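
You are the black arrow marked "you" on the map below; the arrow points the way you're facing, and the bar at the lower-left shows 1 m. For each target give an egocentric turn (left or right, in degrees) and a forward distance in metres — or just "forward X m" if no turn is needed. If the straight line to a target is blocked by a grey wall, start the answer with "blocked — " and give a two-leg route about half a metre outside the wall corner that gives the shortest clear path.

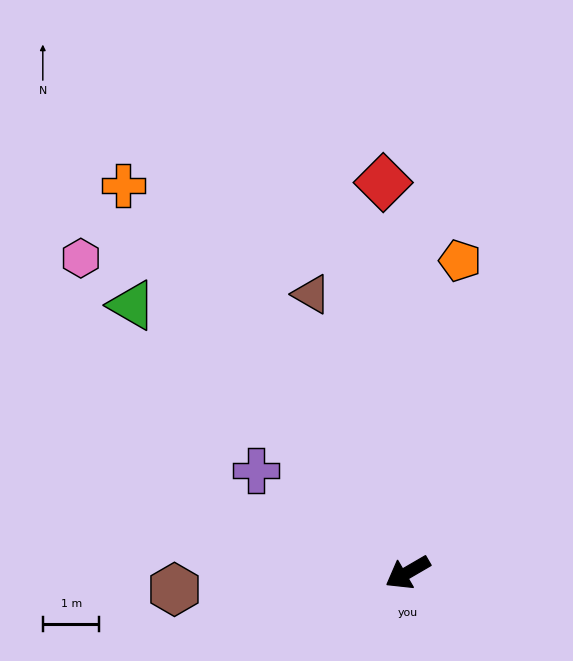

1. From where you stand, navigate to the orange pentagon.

turn right 130°, forward 5.6 m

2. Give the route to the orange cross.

turn right 84°, forward 8.5 m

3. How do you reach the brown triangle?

turn right 101°, forward 5.2 m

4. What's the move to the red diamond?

turn right 117°, forward 6.9 m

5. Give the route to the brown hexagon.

turn right 26°, forward 4.1 m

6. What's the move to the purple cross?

turn right 64°, forward 3.2 m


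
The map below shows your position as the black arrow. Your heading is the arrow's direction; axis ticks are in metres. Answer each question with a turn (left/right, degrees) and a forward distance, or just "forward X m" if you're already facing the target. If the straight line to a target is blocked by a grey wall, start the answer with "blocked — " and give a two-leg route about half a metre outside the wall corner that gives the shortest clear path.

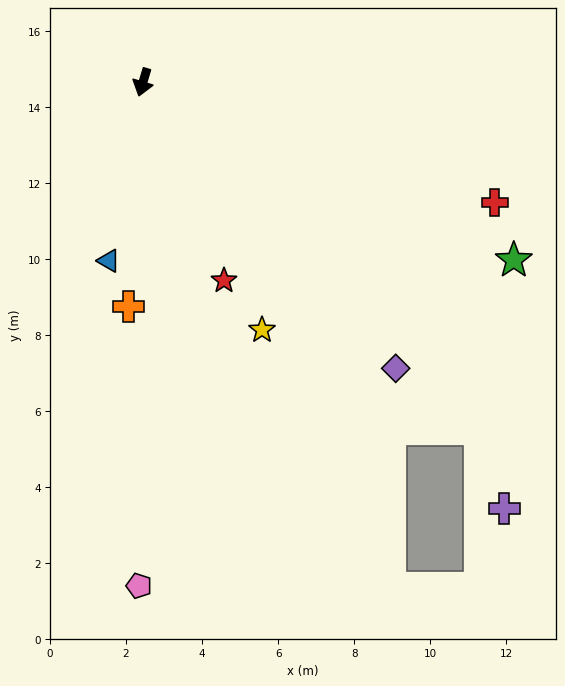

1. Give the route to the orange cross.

turn left 13°, forward 5.9 m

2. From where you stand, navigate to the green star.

turn left 81°, forward 10.8 m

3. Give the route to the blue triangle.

turn left 6°, forward 4.8 m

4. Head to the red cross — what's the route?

turn left 88°, forward 9.8 m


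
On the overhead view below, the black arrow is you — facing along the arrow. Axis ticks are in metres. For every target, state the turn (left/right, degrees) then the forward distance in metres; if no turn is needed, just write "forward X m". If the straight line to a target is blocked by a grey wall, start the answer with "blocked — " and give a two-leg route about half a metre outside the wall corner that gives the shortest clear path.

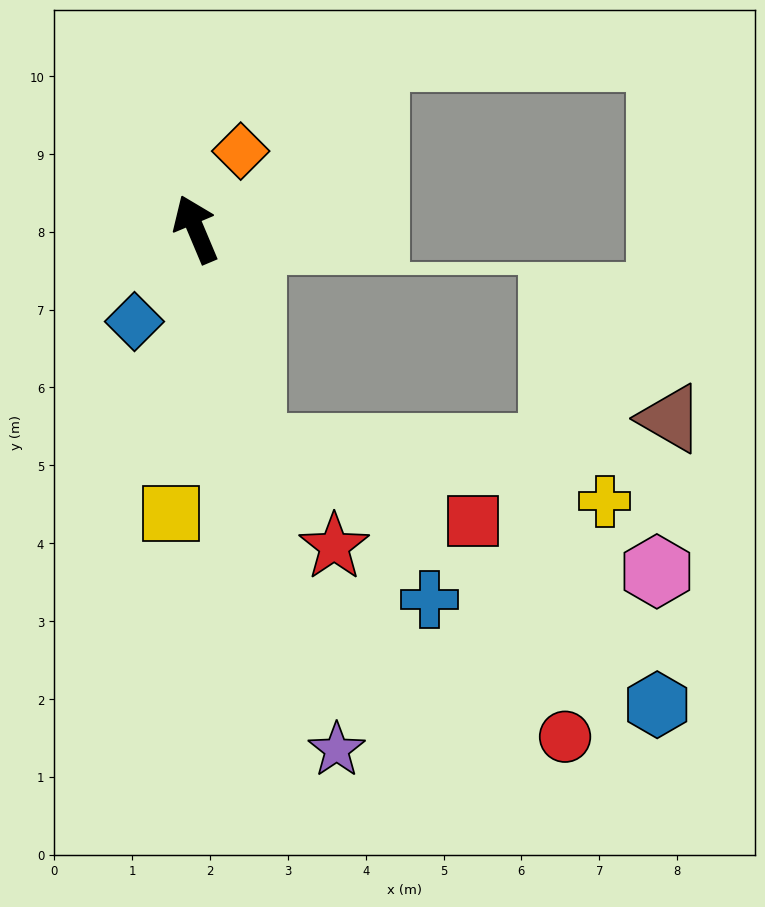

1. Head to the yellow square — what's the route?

turn left 152°, forward 3.7 m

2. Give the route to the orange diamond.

turn right 53°, forward 1.2 m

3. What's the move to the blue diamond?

turn left 124°, forward 1.4 m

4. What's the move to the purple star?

turn left 172°, forward 6.9 m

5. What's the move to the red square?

blocked — turn left 172°, forward 2.9 m, then turn left 57°, forward 3.0 m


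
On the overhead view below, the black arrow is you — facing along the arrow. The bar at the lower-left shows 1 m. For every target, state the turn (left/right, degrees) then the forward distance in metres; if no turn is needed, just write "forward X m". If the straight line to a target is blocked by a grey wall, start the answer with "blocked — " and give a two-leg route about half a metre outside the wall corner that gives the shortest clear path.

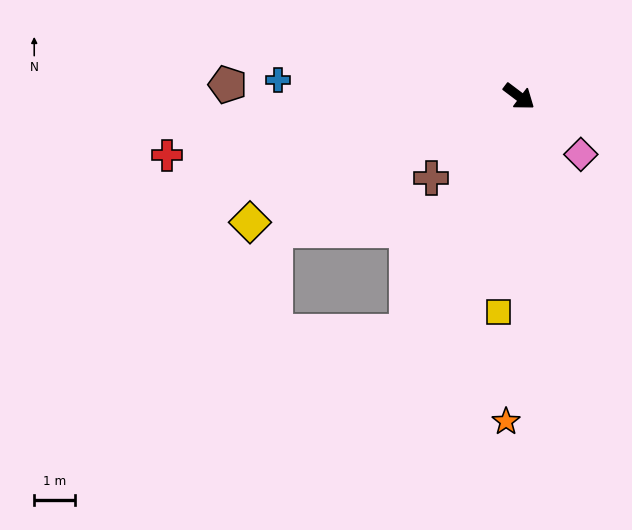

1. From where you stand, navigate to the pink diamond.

turn right 6°, forward 2.1 m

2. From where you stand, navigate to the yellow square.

turn right 58°, forward 5.3 m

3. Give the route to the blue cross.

turn right 147°, forward 5.9 m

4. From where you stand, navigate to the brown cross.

turn right 100°, forward 2.9 m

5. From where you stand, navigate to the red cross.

turn right 133°, forward 8.7 m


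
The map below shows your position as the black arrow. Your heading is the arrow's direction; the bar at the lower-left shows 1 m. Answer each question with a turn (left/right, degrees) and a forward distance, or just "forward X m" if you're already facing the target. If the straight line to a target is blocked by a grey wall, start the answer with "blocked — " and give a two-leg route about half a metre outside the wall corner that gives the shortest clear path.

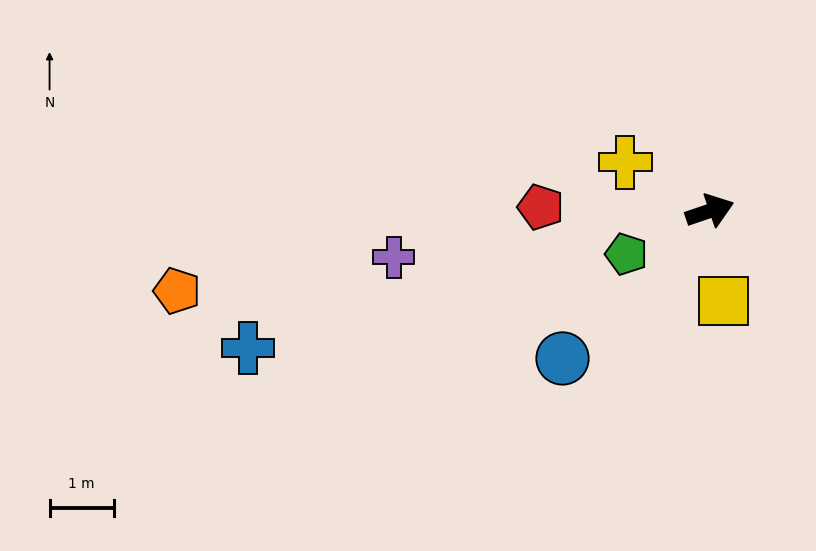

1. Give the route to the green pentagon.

turn right 171°, forward 1.5 m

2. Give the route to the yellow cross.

turn left 131°, forward 1.5 m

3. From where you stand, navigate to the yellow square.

turn right 100°, forward 1.4 m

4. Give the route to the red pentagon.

turn left 160°, forward 2.6 m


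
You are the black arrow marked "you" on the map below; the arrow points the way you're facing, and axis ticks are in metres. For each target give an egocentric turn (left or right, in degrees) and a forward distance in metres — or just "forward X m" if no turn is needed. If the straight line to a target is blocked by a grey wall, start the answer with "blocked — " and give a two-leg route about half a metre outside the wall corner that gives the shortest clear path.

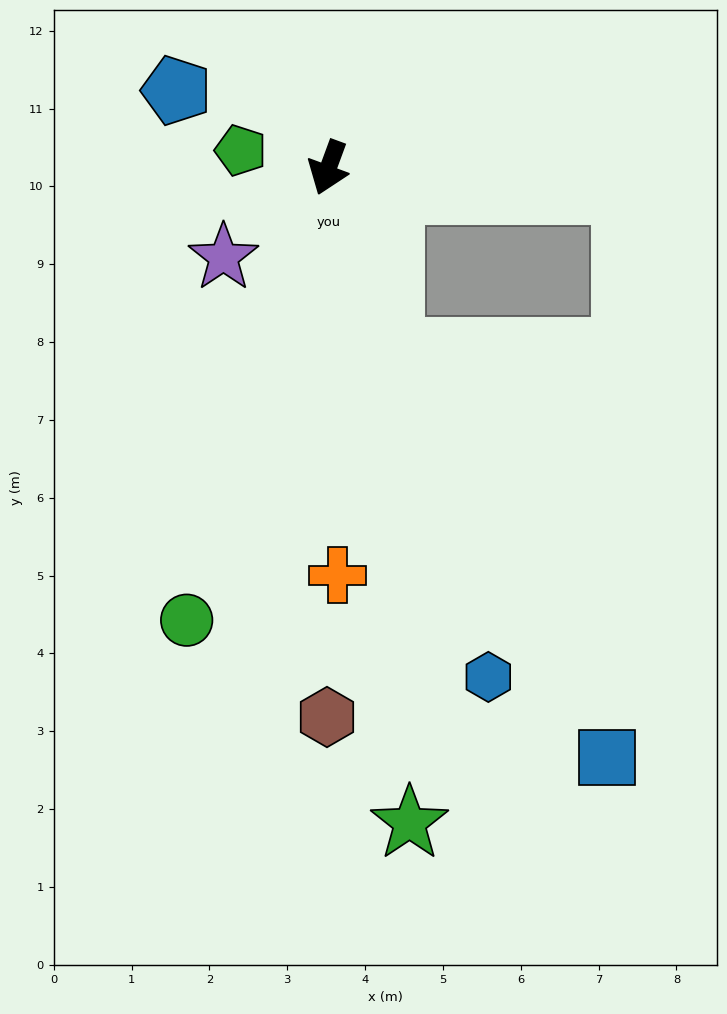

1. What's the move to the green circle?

turn left 3°, forward 6.1 m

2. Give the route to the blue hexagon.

turn left 38°, forward 6.9 m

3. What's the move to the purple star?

turn right 29°, forward 1.8 m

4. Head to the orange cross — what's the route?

turn left 22°, forward 5.2 m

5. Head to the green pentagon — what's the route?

turn right 81°, forward 1.1 m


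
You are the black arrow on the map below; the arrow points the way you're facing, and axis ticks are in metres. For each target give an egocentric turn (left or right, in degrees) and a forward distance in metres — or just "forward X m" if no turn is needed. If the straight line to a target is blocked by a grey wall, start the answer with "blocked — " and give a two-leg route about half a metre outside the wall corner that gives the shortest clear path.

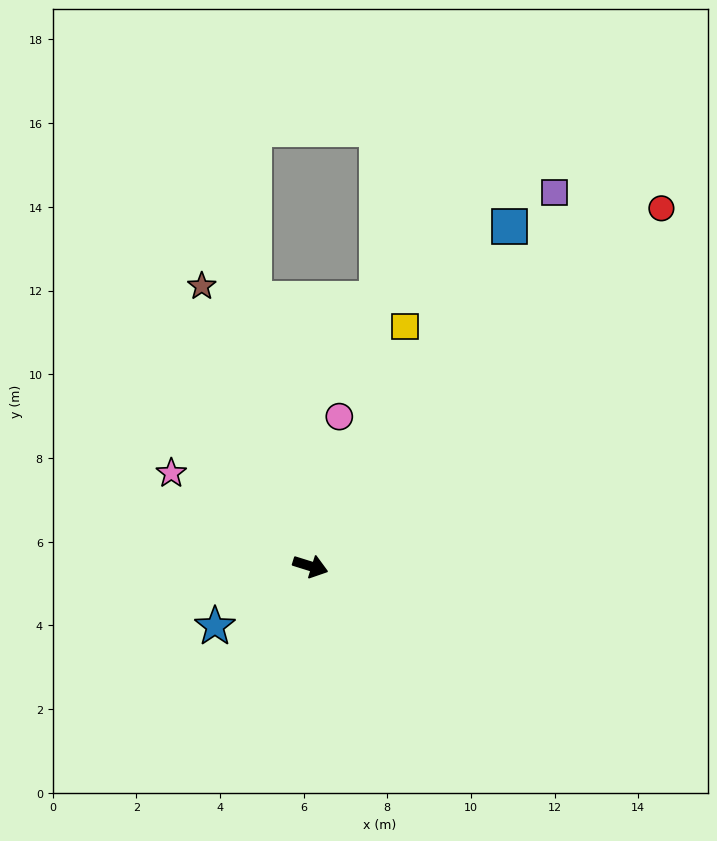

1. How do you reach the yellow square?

turn left 86°, forward 6.2 m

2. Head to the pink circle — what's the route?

turn left 96°, forward 3.6 m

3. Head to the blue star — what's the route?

turn right 130°, forward 2.7 m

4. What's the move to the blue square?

turn left 77°, forward 9.4 m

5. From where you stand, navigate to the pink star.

turn left 164°, forward 4.0 m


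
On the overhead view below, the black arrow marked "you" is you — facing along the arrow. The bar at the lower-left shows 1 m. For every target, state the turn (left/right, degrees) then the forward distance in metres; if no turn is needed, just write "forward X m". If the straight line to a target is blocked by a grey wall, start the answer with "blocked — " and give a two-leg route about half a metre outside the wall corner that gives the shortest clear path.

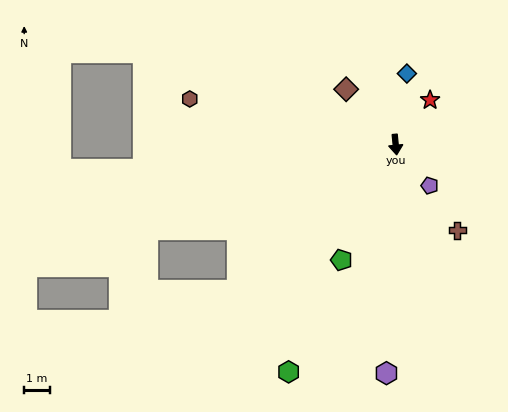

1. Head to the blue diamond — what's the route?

turn left 166°, forward 2.8 m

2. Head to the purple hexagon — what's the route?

turn right 8°, forward 8.9 m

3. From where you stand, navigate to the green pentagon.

turn right 31°, forward 5.0 m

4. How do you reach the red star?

turn left 137°, forward 2.2 m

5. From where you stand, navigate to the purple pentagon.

turn left 34°, forward 2.1 m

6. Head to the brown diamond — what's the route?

turn right 144°, forward 2.9 m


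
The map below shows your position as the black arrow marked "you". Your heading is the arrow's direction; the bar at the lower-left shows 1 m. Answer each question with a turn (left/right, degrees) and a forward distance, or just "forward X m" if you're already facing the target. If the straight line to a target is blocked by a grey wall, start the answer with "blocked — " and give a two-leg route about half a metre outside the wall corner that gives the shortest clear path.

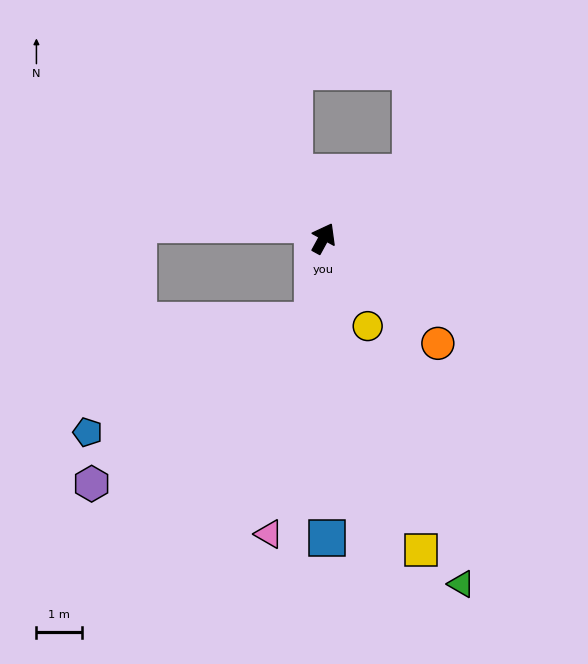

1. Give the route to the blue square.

turn right 151°, forward 6.6 m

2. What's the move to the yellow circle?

turn right 125°, forward 2.2 m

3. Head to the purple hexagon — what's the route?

blocked — turn right 158°, forward 1.8 m, then turn right 47°, forward 6.1 m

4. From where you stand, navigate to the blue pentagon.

blocked — turn right 158°, forward 1.8 m, then turn right 57°, forward 5.5 m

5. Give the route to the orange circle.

turn right 104°, forward 3.4 m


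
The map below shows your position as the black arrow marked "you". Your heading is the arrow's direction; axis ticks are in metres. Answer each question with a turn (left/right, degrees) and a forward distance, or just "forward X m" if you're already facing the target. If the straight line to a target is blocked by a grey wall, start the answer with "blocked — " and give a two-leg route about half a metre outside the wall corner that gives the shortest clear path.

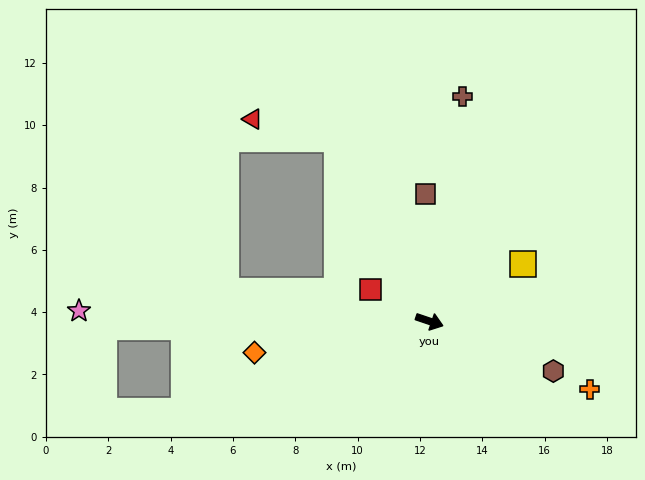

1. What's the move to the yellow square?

turn left 50°, forward 3.5 m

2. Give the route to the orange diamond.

turn right 151°, forward 5.7 m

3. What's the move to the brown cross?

turn left 100°, forward 7.3 m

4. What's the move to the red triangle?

blocked — turn left 136°, forward 6.6 m, then turn left 49°, forward 2.8 m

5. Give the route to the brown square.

turn left 110°, forward 4.1 m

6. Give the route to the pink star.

turn right 163°, forward 11.3 m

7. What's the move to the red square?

turn left 171°, forward 2.2 m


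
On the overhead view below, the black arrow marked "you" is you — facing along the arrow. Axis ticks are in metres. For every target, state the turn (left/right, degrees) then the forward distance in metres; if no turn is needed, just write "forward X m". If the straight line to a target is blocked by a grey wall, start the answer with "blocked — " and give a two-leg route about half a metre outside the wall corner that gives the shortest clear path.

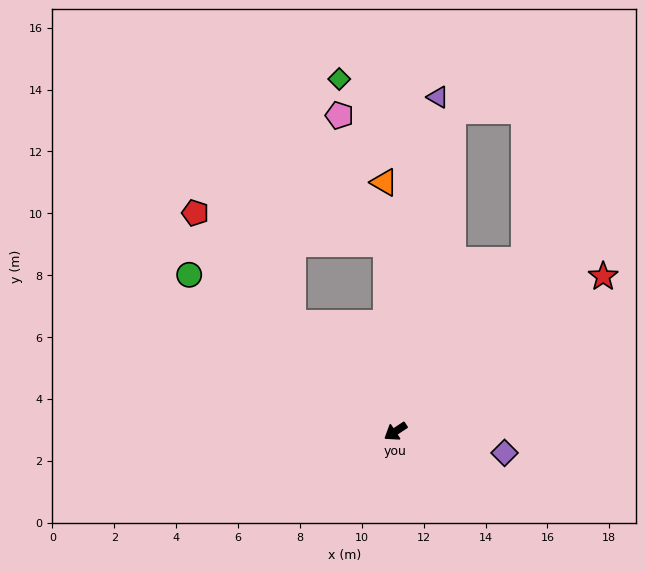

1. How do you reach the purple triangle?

turn right 131°, forward 10.9 m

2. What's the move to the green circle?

turn right 71°, forward 8.4 m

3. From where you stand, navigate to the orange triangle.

turn right 121°, forward 8.1 m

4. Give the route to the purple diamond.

turn left 135°, forward 3.6 m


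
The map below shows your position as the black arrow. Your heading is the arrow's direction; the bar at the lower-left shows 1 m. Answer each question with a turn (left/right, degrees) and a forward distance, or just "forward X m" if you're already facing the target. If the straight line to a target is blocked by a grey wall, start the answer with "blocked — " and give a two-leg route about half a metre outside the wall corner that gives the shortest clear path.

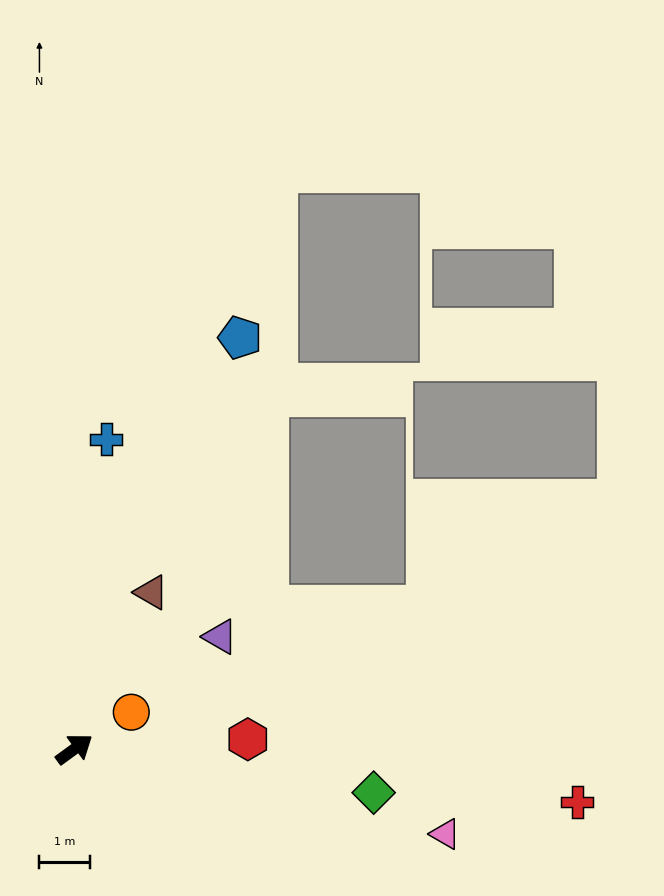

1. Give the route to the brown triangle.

turn left 28°, forward 3.4 m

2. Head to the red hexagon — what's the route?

turn right 33°, forward 3.4 m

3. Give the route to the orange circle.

turn right 3°, forward 1.3 m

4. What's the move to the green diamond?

turn right 44°, forward 6.0 m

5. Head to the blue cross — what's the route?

turn left 48°, forward 6.1 m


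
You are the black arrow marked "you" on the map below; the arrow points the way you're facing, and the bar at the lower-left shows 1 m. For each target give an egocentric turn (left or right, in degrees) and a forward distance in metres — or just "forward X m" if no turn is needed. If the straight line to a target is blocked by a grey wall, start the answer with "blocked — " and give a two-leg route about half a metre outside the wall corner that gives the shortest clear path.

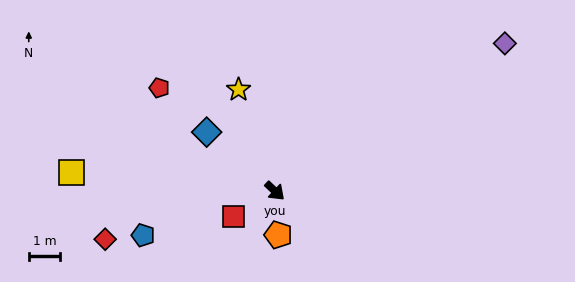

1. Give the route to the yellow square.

turn right 142°, forward 6.5 m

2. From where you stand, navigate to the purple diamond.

turn left 76°, forward 8.7 m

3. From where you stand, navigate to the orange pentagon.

turn right 42°, forward 1.4 m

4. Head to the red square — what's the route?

turn right 105°, forward 1.5 m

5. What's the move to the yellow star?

turn left 153°, forward 3.4 m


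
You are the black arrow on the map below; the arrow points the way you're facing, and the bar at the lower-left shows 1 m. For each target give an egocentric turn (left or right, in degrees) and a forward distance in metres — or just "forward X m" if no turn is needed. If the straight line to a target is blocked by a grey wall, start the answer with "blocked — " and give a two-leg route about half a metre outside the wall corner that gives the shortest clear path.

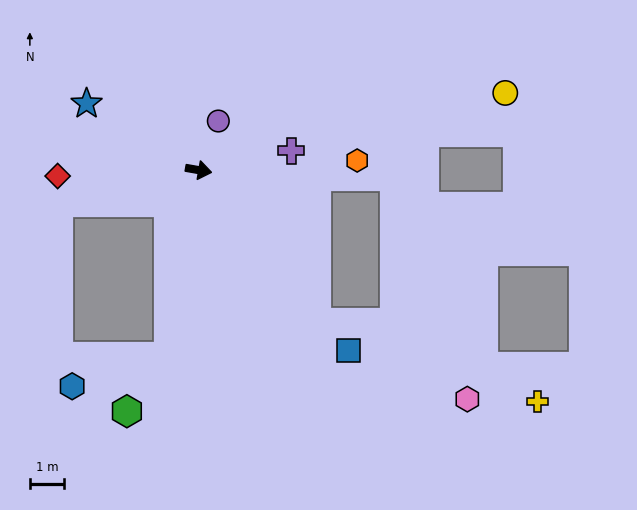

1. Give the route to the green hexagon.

blocked — turn right 89°, forward 5.5 m, then turn right 28°, forward 2.0 m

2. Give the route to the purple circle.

turn left 78°, forward 1.5 m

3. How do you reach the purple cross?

turn left 22°, forward 2.8 m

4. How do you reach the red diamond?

turn right 168°, forward 4.1 m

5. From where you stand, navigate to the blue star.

turn left 159°, forward 3.8 m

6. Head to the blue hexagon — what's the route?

blocked — turn right 89°, forward 5.5 m, then turn right 64°, forward 2.9 m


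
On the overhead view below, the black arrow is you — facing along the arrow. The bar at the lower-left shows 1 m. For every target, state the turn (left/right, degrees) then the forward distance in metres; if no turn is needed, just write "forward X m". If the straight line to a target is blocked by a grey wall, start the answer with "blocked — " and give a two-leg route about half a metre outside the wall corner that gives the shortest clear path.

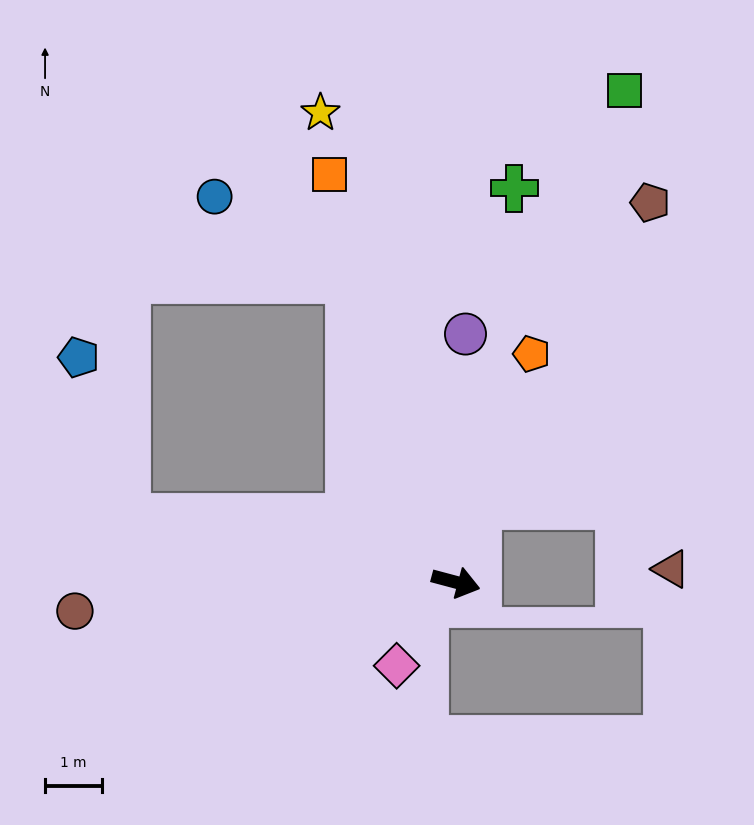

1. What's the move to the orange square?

turn left 122°, forward 7.5 m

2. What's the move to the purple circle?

turn left 103°, forward 4.4 m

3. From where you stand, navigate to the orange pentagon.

turn left 87°, forward 4.2 m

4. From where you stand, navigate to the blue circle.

blocked — turn left 124°, forward 5.7 m, then turn left 39°, forward 2.8 m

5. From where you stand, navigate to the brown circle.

turn right 161°, forward 6.7 m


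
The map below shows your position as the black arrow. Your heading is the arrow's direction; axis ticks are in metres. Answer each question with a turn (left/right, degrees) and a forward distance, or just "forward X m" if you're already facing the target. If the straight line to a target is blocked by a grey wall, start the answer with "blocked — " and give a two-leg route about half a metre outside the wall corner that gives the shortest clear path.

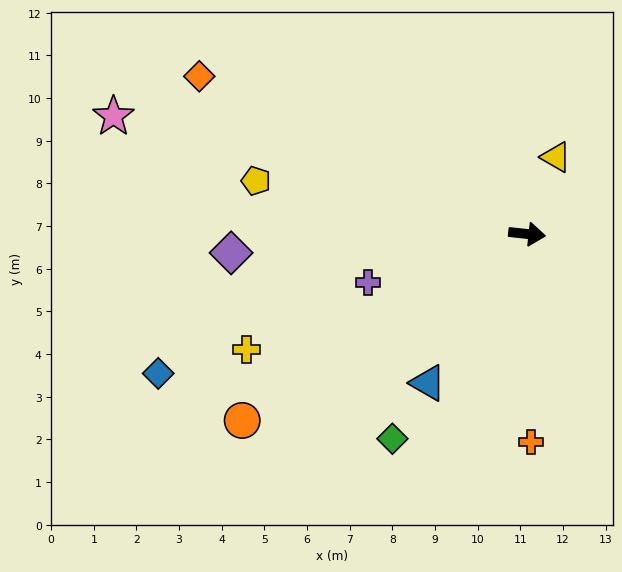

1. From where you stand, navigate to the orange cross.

turn right 83°, forward 4.9 m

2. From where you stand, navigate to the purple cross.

turn right 157°, forward 3.9 m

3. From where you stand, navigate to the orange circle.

turn right 141°, forward 8.0 m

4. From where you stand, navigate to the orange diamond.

turn left 160°, forward 8.5 m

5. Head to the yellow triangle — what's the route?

turn left 76°, forward 1.9 m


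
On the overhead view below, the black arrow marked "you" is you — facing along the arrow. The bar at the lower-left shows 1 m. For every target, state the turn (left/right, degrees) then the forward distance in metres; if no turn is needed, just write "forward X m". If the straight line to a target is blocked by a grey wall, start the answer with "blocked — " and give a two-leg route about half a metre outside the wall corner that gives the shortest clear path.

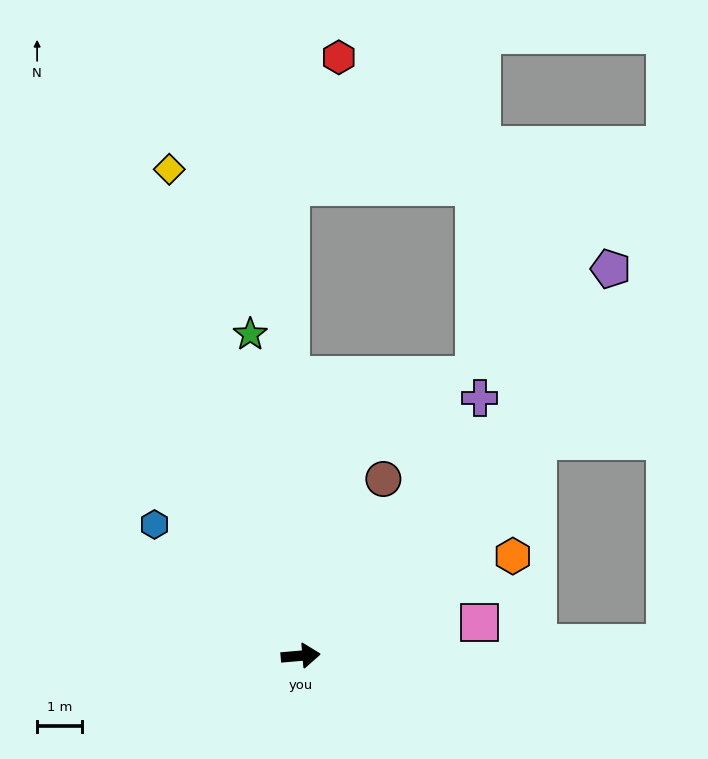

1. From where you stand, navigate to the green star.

turn left 94°, forward 7.3 m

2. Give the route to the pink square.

turn left 6°, forward 4.1 m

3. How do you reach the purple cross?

turn left 50°, forward 7.1 m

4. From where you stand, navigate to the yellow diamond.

turn left 100°, forward 11.3 m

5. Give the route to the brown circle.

turn left 60°, forward 4.4 m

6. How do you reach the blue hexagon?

turn left 133°, forward 4.4 m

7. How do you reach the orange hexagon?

turn left 20°, forward 5.3 m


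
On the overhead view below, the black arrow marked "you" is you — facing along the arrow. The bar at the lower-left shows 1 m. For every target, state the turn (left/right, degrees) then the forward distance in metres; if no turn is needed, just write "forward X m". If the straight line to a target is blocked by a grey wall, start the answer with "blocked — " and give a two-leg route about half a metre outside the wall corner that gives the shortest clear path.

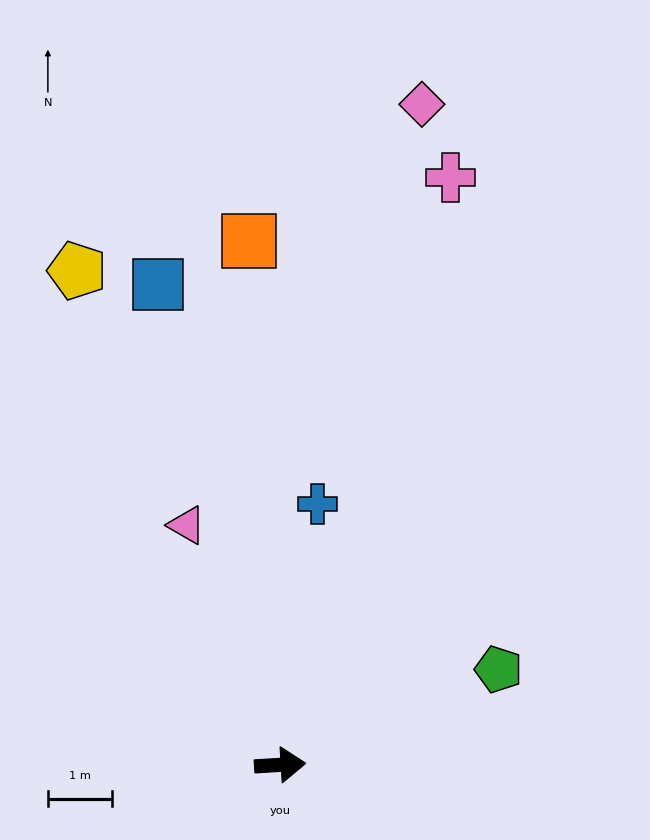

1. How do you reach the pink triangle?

turn left 108°, forward 4.0 m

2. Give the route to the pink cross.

turn left 70°, forward 9.5 m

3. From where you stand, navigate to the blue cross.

turn left 78°, forward 4.1 m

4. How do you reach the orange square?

turn left 90°, forward 8.1 m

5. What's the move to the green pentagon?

turn left 20°, forward 3.7 m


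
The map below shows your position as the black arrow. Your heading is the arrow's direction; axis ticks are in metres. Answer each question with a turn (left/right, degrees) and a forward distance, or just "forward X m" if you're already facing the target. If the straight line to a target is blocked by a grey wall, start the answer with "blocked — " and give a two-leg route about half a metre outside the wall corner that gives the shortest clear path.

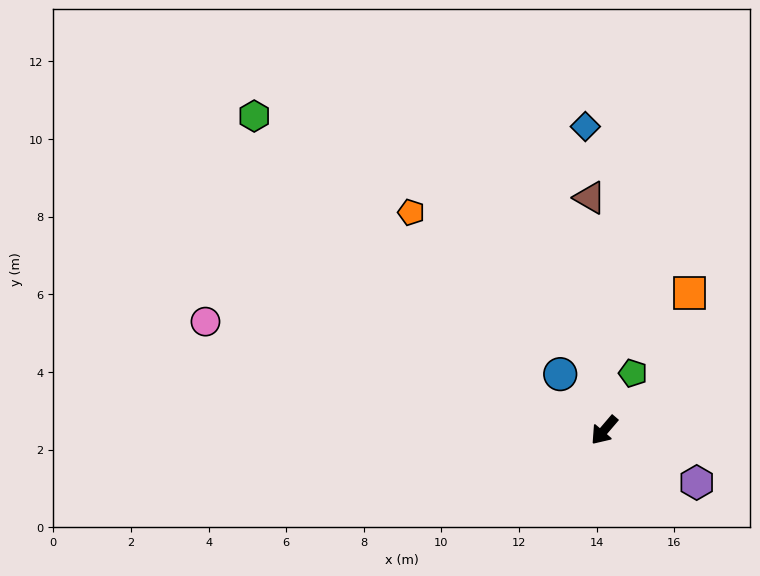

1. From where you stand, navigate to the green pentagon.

turn right 166°, forward 1.6 m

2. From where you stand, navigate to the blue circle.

turn right 101°, forward 1.8 m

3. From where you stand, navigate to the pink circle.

turn right 65°, forward 10.6 m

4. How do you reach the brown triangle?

turn right 136°, forward 6.0 m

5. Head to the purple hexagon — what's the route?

turn left 101°, forward 2.7 m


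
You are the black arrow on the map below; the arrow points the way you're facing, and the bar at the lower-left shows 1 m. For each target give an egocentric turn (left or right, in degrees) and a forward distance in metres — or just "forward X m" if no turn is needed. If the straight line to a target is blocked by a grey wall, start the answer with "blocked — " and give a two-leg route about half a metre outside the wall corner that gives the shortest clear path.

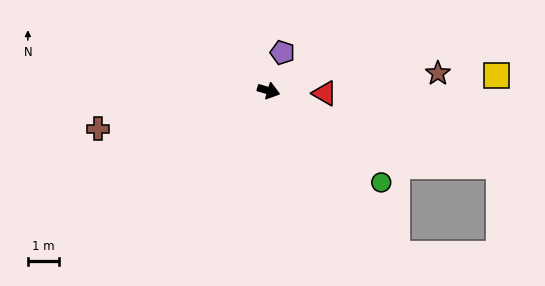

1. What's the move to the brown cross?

turn right 151°, forward 5.7 m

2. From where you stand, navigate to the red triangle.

turn left 14°, forward 1.8 m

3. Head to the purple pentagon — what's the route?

turn left 87°, forward 1.3 m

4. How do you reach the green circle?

turn right 23°, forward 4.7 m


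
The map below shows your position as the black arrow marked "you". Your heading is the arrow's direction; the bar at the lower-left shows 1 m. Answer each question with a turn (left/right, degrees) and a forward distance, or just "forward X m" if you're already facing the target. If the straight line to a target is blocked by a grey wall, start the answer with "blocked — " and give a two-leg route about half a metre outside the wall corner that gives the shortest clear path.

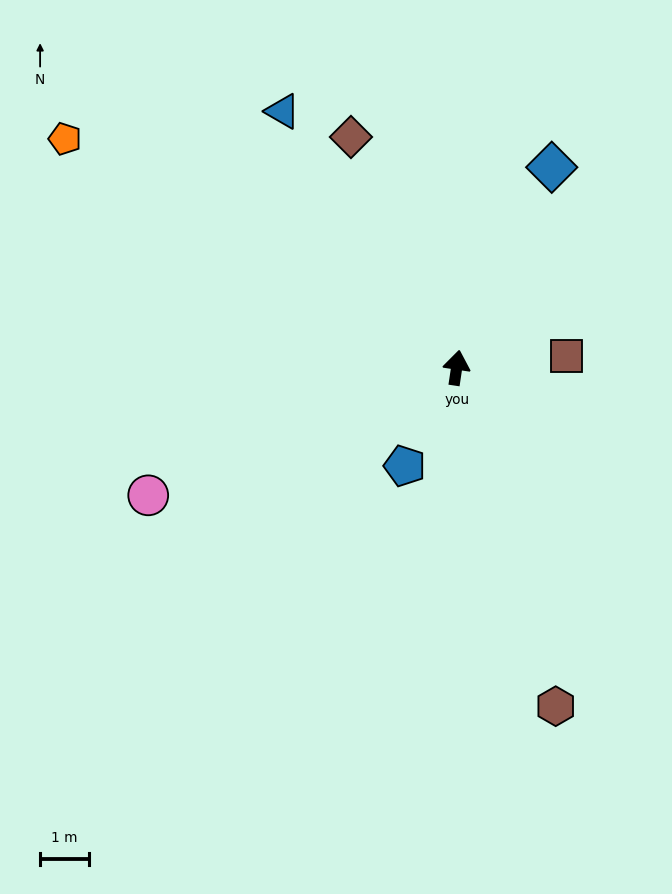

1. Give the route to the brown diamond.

turn left 33°, forward 5.2 m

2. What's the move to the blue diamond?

turn right 17°, forward 4.6 m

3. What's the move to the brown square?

turn right 75°, forward 2.3 m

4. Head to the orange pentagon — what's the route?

turn left 68°, forward 9.4 m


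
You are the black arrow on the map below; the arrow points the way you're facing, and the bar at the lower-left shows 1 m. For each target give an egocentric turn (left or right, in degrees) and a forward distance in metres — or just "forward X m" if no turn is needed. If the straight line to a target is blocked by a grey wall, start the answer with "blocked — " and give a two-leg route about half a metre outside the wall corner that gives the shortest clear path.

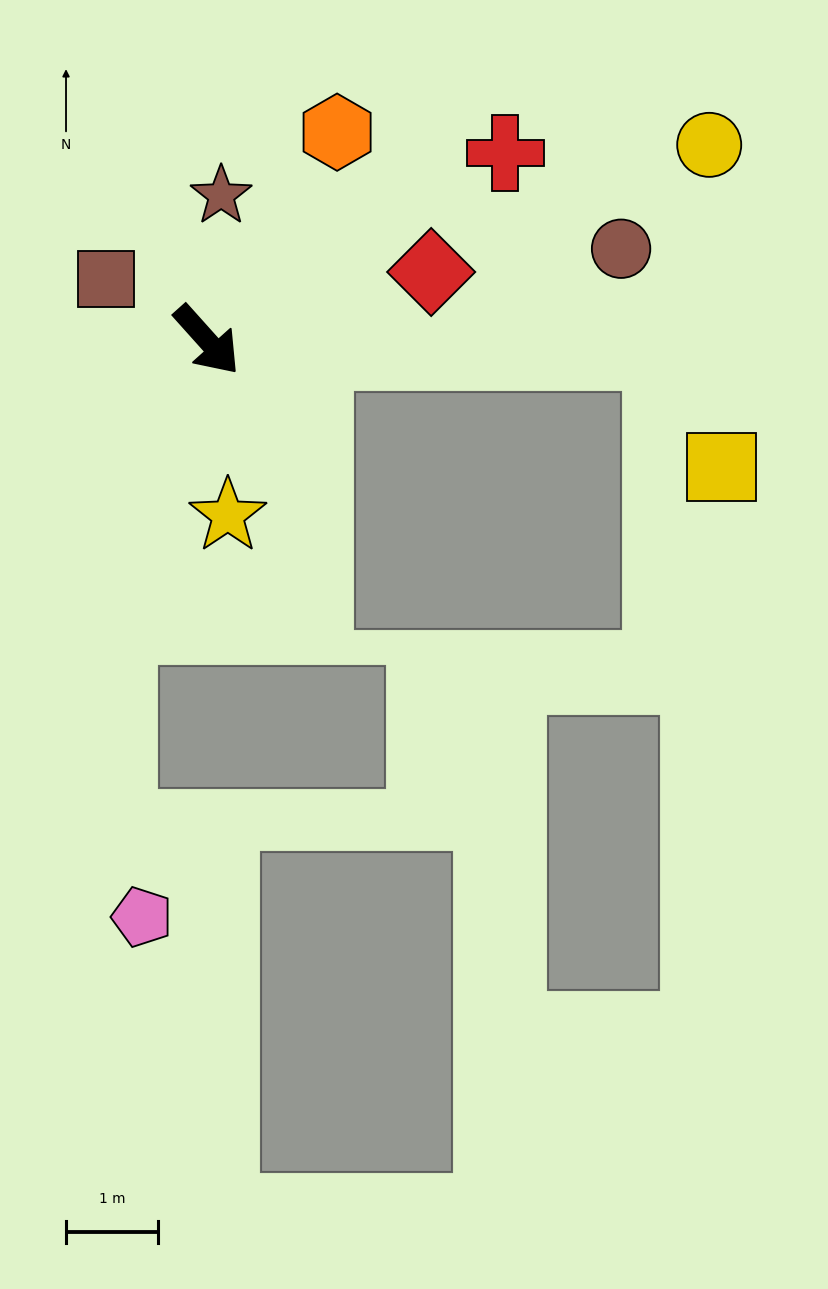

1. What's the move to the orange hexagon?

turn left 106°, forward 2.7 m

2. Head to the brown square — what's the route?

turn right 163°, forward 1.3 m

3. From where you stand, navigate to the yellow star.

turn right 35°, forward 1.9 m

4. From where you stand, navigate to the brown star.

turn left 133°, forward 1.6 m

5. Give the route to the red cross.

turn left 80°, forward 3.8 m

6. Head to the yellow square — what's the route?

blocked — turn left 47°, forward 5.0 m, then turn right 62°, forward 1.4 m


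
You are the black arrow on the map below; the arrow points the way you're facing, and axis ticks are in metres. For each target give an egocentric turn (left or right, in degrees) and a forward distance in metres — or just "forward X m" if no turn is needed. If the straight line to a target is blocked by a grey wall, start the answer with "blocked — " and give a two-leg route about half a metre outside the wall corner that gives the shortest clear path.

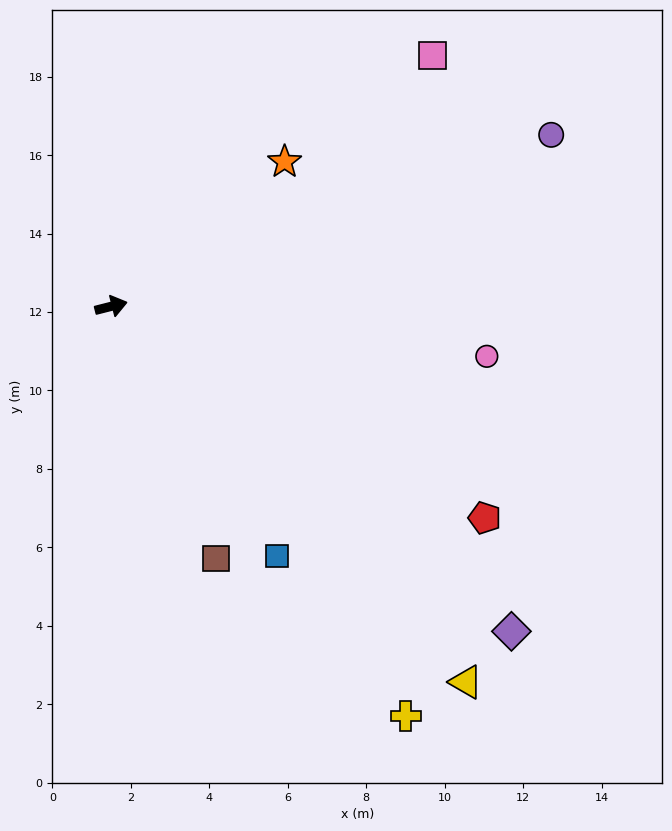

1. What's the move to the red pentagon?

turn right 44°, forward 10.9 m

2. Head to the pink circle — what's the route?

turn right 22°, forward 9.7 m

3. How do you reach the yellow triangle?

turn right 61°, forward 13.2 m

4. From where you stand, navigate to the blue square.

turn right 71°, forward 7.6 m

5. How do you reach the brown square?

turn right 82°, forward 7.0 m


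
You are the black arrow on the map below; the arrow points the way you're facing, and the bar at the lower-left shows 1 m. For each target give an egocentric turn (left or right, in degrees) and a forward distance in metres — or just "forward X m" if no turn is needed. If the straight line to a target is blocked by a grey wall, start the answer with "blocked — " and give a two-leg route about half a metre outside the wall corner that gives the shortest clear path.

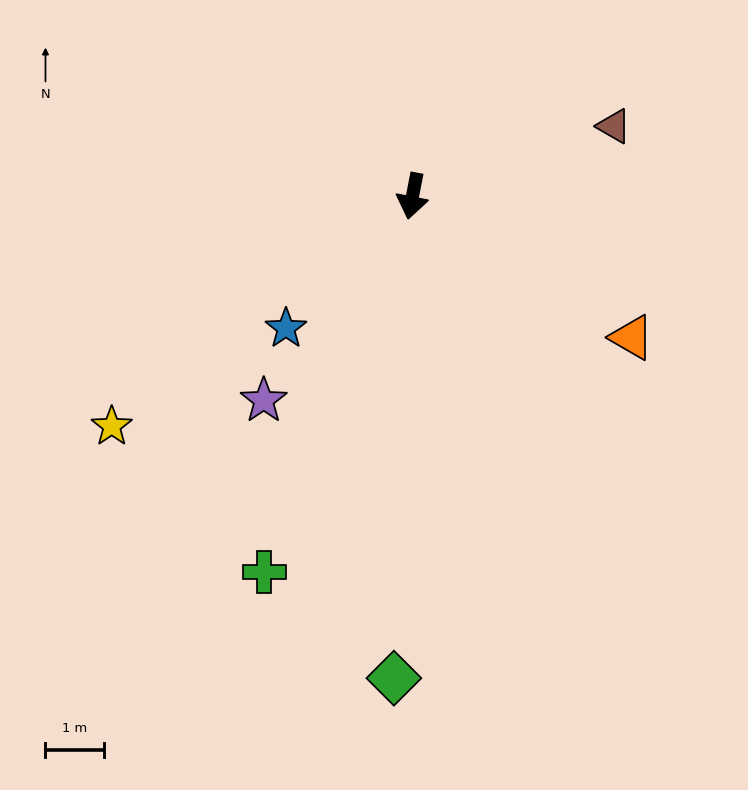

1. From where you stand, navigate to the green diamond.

turn left 9°, forward 8.2 m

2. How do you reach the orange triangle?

turn left 68°, forward 4.5 m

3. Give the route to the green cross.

turn right 11°, forward 6.9 m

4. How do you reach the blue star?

turn right 33°, forward 3.1 m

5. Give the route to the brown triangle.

turn left 120°, forward 3.6 m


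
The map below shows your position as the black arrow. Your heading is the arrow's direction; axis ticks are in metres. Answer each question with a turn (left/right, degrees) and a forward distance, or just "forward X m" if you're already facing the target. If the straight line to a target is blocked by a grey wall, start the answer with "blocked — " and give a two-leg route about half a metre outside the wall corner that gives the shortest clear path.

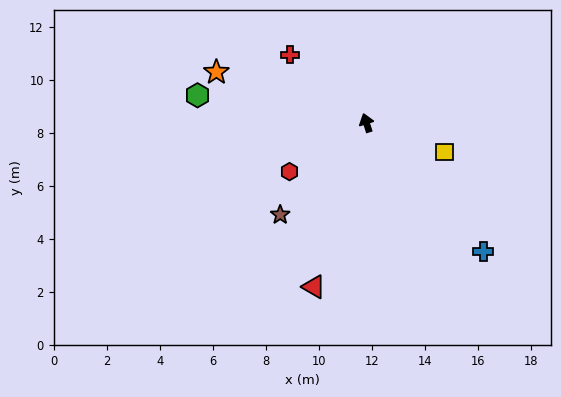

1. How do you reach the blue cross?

turn right 155°, forward 6.6 m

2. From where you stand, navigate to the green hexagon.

turn left 63°, forward 6.5 m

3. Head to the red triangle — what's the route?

turn left 145°, forward 6.5 m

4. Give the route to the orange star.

turn left 54°, forward 6.0 m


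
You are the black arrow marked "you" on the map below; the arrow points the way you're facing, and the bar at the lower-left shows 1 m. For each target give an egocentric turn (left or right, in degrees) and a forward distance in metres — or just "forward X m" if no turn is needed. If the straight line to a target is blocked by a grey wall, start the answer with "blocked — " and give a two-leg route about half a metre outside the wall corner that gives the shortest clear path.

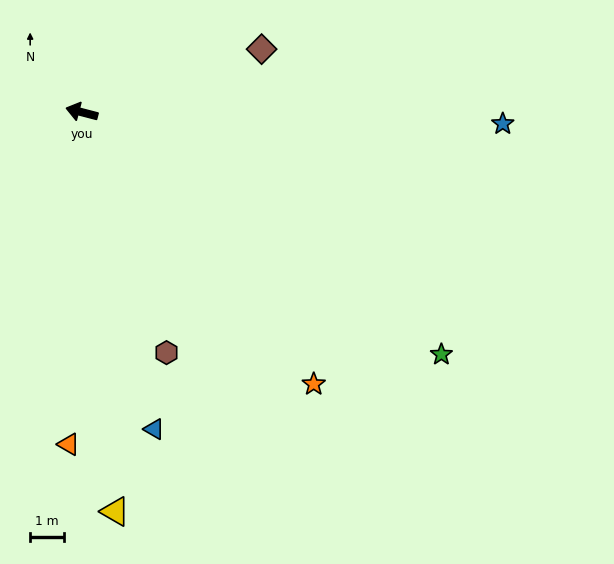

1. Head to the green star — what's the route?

turn left 161°, forward 12.7 m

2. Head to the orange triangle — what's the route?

turn left 102°, forward 9.8 m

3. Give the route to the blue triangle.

turn left 117°, forward 9.6 m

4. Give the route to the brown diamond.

turn right 146°, forward 5.6 m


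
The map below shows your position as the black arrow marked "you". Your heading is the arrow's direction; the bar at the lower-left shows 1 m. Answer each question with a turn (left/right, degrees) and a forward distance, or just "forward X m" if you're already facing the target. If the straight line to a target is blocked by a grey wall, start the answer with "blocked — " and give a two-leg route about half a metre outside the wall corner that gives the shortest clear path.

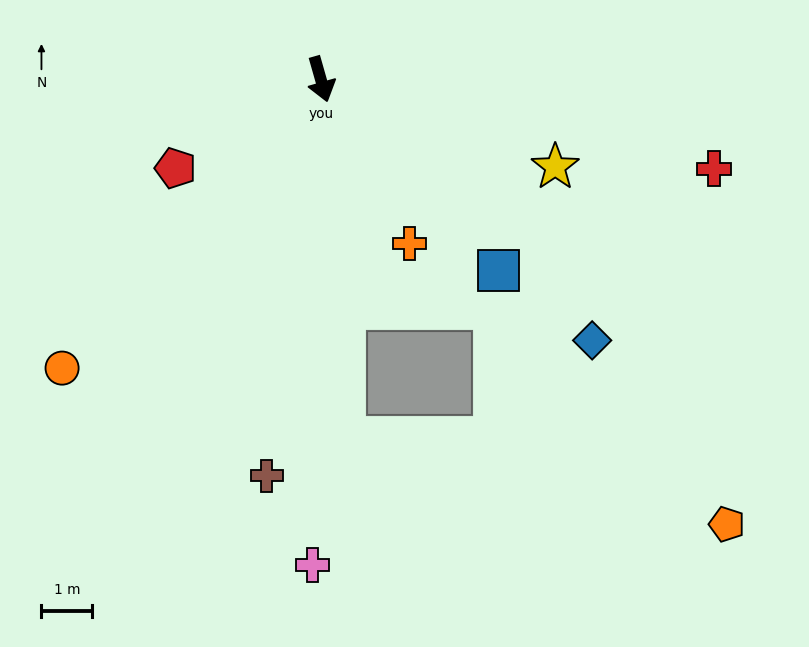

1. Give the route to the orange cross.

turn left 12°, forward 3.7 m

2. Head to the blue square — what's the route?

turn left 27°, forward 5.1 m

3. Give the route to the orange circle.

turn right 58°, forward 7.6 m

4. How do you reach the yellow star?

turn left 54°, forward 4.9 m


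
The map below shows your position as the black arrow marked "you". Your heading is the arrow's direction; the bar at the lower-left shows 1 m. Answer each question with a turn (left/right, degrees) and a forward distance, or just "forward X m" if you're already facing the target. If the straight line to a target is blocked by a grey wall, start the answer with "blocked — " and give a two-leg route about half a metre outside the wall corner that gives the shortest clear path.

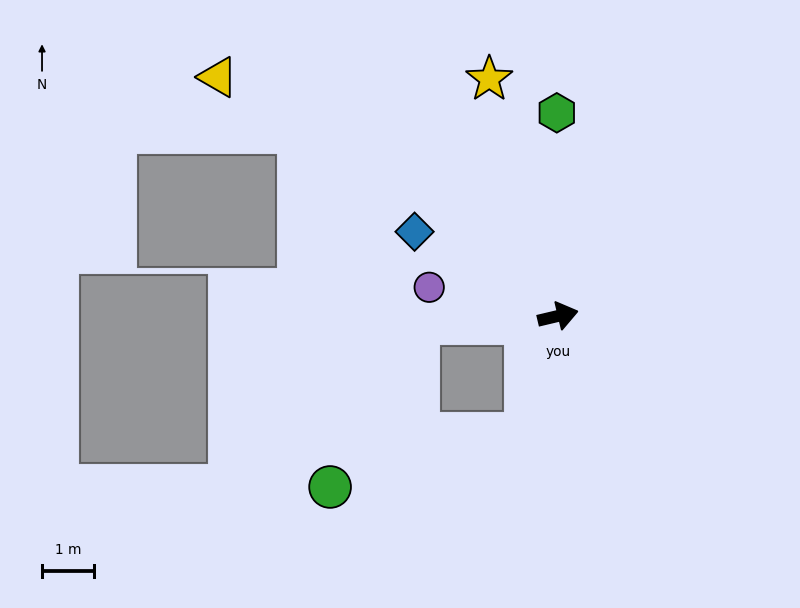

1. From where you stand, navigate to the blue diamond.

turn left 136°, forward 3.2 m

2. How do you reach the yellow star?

turn left 93°, forward 4.8 m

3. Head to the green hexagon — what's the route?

turn left 77°, forward 3.9 m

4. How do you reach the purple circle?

turn left 154°, forward 2.5 m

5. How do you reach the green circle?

blocked — turn right 118°, forward 2.4 m, then turn right 60°, forward 3.9 m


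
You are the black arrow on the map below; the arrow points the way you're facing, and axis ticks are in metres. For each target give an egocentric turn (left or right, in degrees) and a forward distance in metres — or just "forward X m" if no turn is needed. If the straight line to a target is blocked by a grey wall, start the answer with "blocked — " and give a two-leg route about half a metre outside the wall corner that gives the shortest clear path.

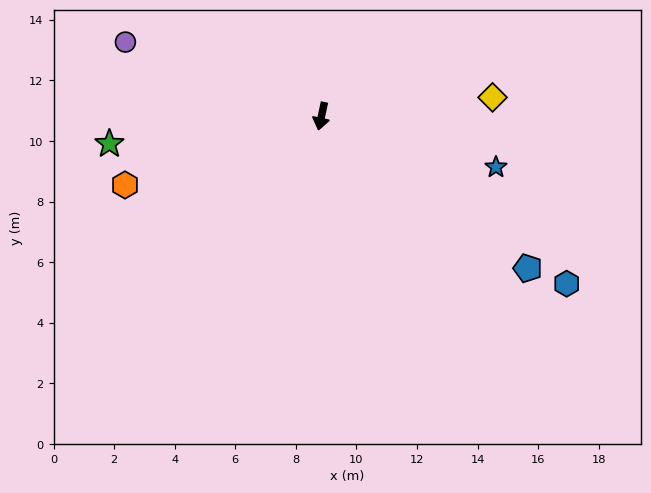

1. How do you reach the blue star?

turn left 86°, forward 6.0 m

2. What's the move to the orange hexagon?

turn right 59°, forward 6.9 m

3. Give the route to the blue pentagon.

turn left 66°, forward 8.5 m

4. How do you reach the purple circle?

turn right 99°, forward 6.9 m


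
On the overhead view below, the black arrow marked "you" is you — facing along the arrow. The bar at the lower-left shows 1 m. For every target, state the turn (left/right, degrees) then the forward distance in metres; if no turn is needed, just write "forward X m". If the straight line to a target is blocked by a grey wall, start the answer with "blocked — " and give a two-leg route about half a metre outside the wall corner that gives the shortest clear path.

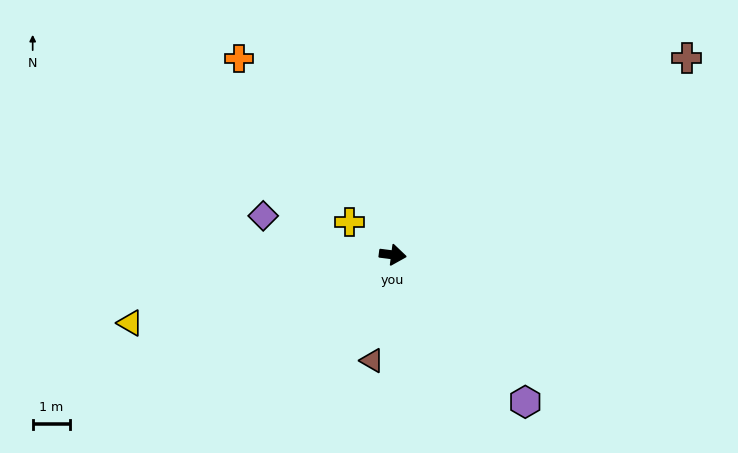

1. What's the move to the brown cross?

turn left 41°, forward 9.4 m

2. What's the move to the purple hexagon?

turn right 41°, forward 5.3 m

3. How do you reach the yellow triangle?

turn right 158°, forward 7.2 m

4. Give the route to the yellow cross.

turn left 150°, forward 1.4 m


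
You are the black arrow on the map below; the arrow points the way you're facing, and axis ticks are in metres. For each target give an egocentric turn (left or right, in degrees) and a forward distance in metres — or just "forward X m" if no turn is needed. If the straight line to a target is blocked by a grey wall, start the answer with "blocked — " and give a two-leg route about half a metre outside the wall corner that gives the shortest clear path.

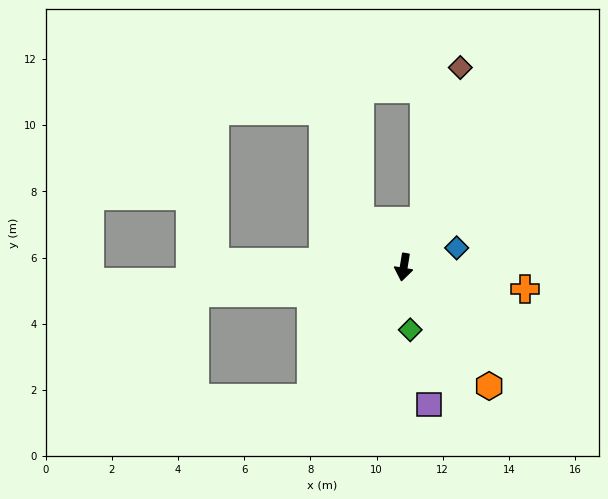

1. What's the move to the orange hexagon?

turn left 45°, forward 4.4 m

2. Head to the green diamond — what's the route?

turn left 15°, forward 1.9 m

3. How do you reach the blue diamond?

turn left 119°, forward 1.7 m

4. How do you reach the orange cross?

turn left 89°, forward 3.7 m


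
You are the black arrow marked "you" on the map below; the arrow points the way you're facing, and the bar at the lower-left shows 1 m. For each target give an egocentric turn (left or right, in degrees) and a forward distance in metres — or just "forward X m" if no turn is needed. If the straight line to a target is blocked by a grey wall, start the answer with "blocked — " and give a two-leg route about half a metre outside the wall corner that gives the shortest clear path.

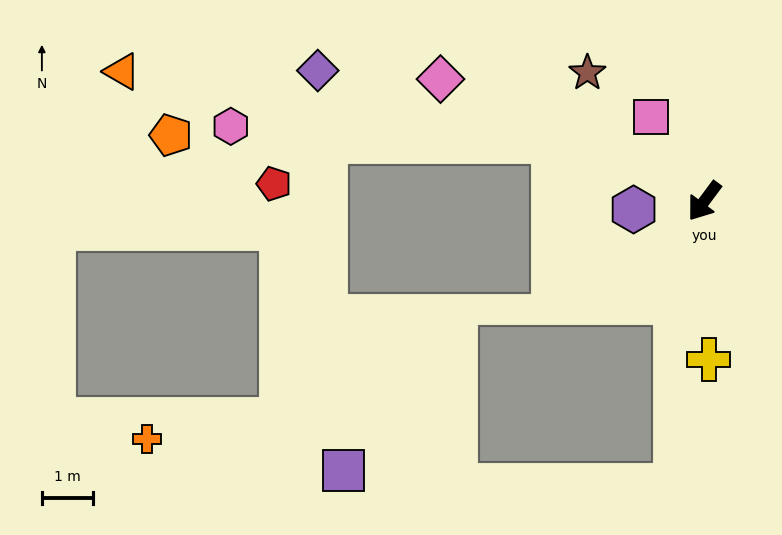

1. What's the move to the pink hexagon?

blocked — turn right 75°, forward 3.2 m, then turn left 19°, forward 6.3 m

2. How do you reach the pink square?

turn right 111°, forward 1.9 m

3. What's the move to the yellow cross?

turn left 38°, forward 3.1 m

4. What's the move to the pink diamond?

turn right 78°, forward 5.7 m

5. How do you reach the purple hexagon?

turn right 47°, forward 1.4 m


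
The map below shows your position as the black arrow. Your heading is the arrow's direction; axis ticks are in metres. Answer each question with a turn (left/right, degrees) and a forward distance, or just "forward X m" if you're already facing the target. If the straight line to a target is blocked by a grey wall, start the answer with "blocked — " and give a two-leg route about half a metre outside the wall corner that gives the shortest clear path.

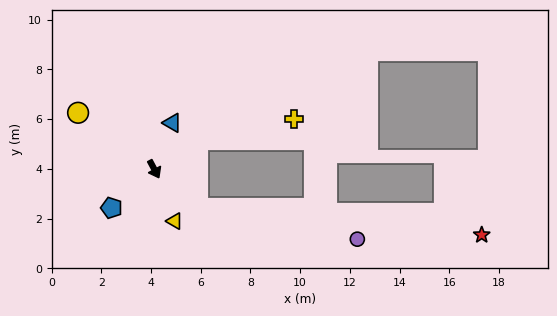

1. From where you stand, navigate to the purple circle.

blocked — turn left 20°, forward 2.4 m, then turn left 31°, forward 6.5 m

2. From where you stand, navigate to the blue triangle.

turn left 131°, forward 2.0 m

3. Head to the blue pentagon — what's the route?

turn right 76°, forward 2.3 m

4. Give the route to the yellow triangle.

turn right 7°, forward 2.2 m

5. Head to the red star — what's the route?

blocked — turn left 20°, forward 2.4 m, then turn left 37°, forward 11.5 m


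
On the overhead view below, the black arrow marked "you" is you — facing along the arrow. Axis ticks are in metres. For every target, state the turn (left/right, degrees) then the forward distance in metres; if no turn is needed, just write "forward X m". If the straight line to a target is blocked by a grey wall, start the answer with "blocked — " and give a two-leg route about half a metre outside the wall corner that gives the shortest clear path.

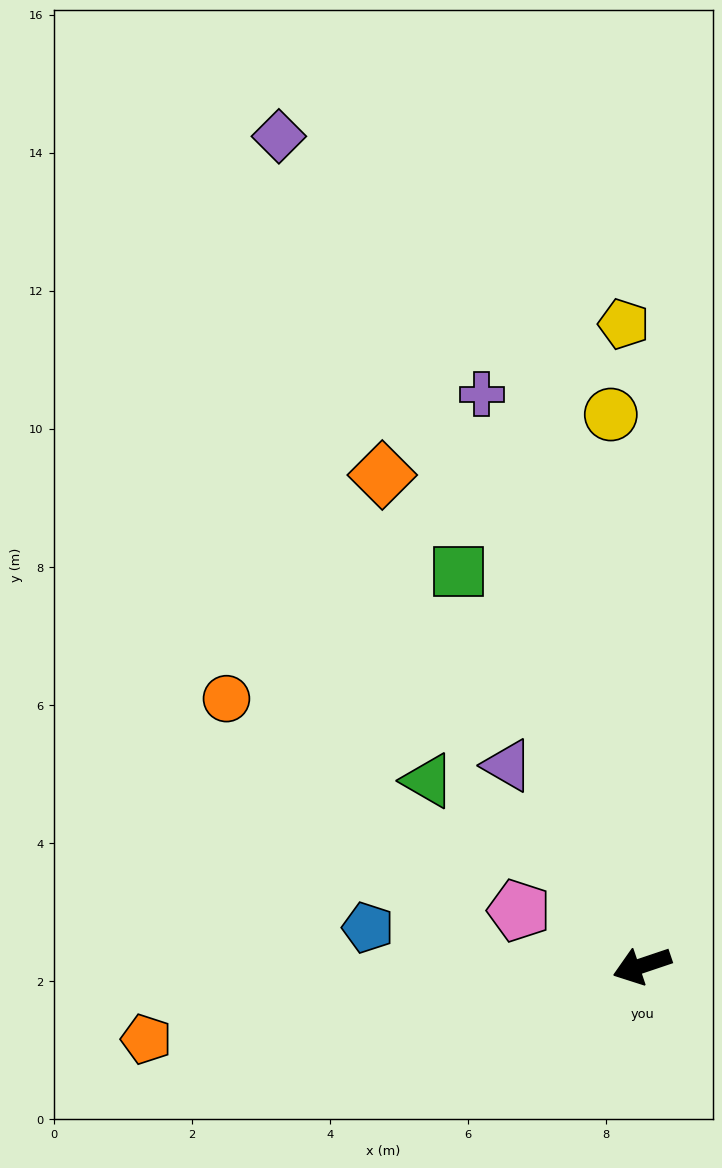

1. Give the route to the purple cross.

turn right 93°, forward 8.6 m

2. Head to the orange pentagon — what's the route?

turn right 10°, forward 7.3 m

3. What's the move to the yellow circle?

turn right 105°, forward 8.0 m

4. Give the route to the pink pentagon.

turn right 43°, forward 2.0 m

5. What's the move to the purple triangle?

turn right 75°, forward 3.5 m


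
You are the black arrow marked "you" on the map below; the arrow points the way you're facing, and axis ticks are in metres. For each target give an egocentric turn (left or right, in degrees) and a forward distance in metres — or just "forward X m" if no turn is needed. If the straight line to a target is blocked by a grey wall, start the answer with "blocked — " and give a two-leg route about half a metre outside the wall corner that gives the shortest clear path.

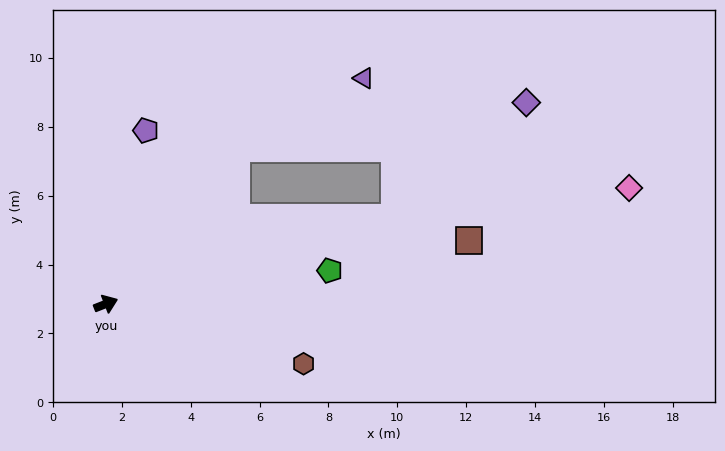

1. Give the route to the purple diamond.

blocked — turn right 5°, forward 8.8 m, then turn left 25°, forward 5.1 m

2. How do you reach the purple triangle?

blocked — turn left 29°, forward 5.9 m, then turn right 22°, forward 4.2 m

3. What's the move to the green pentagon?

turn right 13°, forward 6.6 m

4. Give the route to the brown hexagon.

turn right 38°, forward 6.0 m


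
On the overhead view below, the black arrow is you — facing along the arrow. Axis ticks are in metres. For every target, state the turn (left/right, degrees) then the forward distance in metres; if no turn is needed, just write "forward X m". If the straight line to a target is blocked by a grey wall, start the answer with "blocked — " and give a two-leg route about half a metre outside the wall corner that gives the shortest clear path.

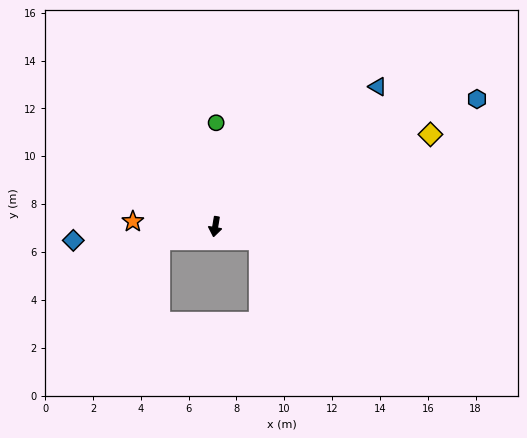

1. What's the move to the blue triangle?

turn left 140°, forward 9.0 m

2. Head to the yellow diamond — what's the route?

turn left 123°, forward 9.8 m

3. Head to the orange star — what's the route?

turn right 84°, forward 3.5 m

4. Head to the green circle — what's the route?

turn right 171°, forward 4.3 m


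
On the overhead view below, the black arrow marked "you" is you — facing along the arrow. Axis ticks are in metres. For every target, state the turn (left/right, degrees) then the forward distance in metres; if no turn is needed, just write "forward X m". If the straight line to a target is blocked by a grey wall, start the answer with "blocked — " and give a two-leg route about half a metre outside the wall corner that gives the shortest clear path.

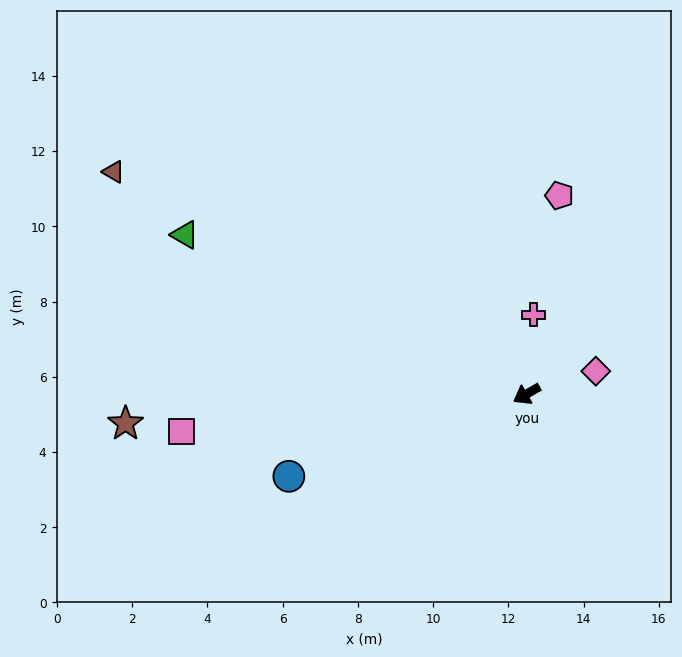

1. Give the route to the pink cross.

turn right 125°, forward 2.1 m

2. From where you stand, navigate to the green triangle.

turn right 55°, forward 10.0 m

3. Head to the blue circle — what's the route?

turn right 11°, forward 6.7 m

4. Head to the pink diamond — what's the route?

turn left 168°, forward 1.9 m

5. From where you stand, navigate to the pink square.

turn right 24°, forward 9.2 m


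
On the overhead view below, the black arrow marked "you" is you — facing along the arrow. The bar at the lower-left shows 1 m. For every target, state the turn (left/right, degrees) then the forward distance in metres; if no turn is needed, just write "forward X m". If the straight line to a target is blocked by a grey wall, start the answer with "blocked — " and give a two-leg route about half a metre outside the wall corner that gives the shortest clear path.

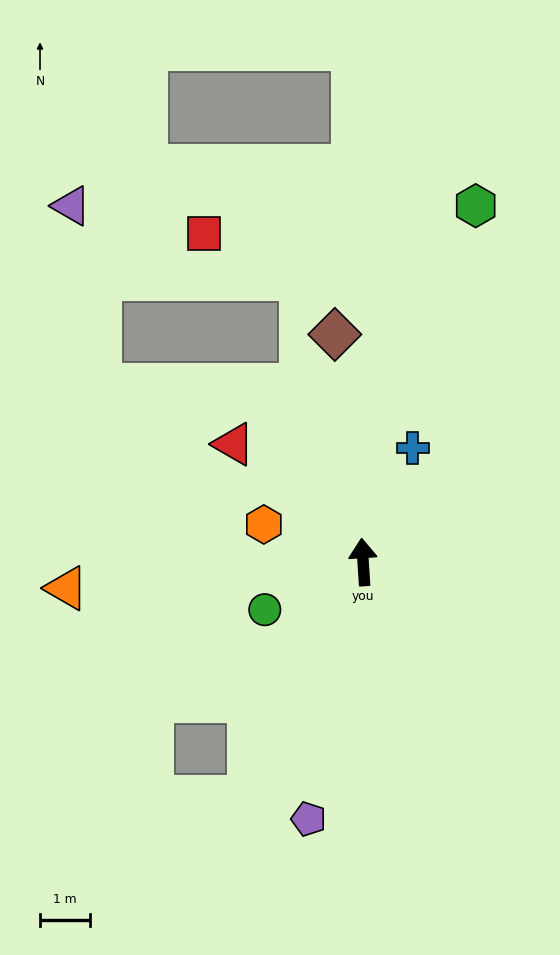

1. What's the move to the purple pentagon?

turn left 164°, forward 5.2 m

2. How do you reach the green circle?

turn left 112°, forward 2.2 m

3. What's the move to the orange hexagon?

turn left 66°, forward 2.1 m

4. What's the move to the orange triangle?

turn left 91°, forward 5.9 m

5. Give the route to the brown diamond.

turn left 3°, forward 4.5 m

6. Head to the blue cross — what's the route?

turn right 27°, forward 2.5 m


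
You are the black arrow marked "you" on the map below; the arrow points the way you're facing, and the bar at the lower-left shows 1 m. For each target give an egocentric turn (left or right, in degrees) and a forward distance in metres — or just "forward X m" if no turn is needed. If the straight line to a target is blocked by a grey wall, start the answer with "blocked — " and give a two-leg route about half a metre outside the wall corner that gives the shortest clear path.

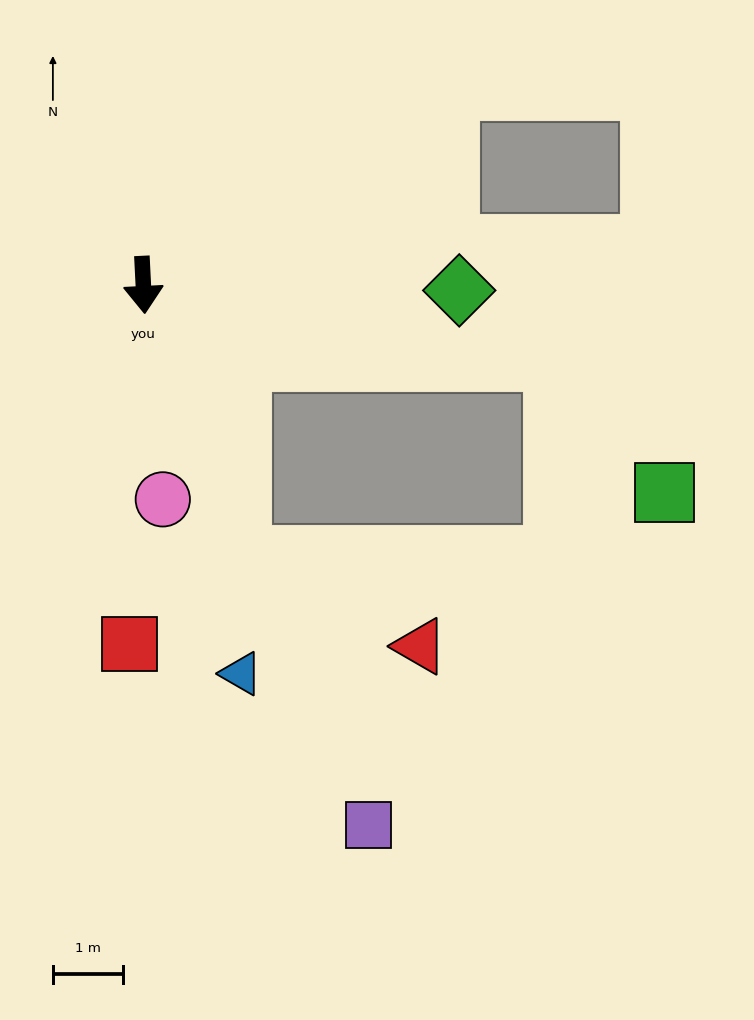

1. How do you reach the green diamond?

turn left 86°, forward 4.5 m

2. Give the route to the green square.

blocked — turn left 77°, forward 5.9 m, then turn right 40°, forward 2.4 m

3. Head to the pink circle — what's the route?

turn left 2°, forward 3.1 m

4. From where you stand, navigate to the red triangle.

blocked — turn left 17°, forward 4.1 m, then turn left 43°, forward 2.9 m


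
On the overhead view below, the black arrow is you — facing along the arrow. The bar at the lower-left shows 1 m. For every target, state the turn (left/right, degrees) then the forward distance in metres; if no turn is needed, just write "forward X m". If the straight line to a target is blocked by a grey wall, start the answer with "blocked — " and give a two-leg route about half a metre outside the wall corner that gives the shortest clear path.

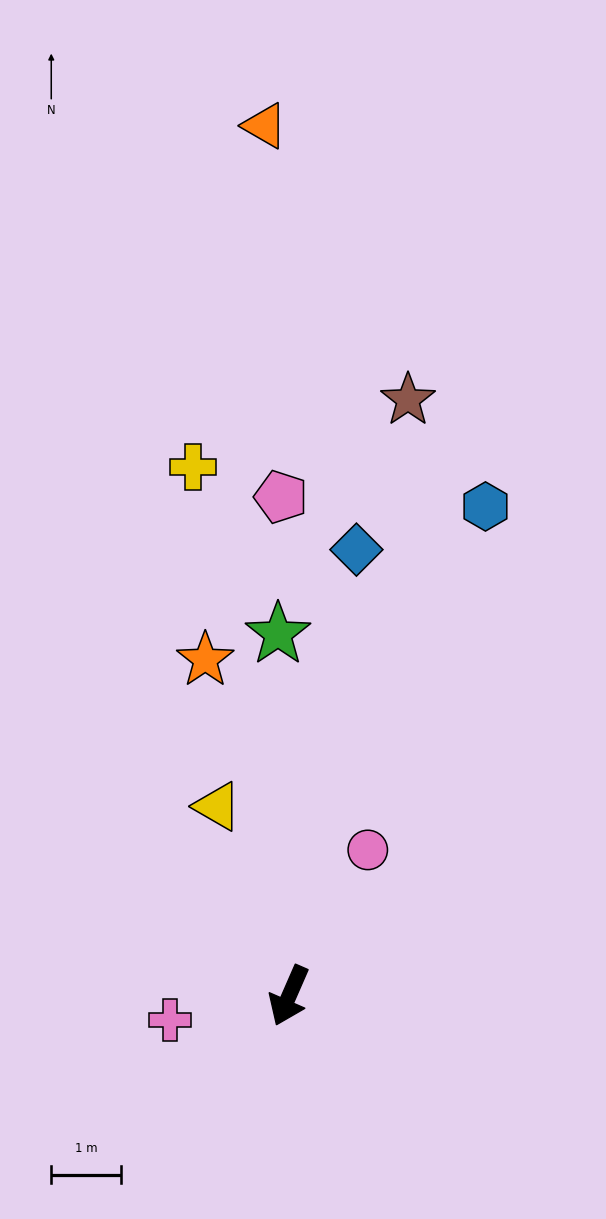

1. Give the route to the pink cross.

turn right 55°, forward 1.7 m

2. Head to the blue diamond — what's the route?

turn right 165°, forward 6.4 m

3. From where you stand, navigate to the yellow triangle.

turn right 136°, forward 2.9 m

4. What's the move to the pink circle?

turn left 175°, forward 2.4 m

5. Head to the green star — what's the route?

turn right 155°, forward 5.2 m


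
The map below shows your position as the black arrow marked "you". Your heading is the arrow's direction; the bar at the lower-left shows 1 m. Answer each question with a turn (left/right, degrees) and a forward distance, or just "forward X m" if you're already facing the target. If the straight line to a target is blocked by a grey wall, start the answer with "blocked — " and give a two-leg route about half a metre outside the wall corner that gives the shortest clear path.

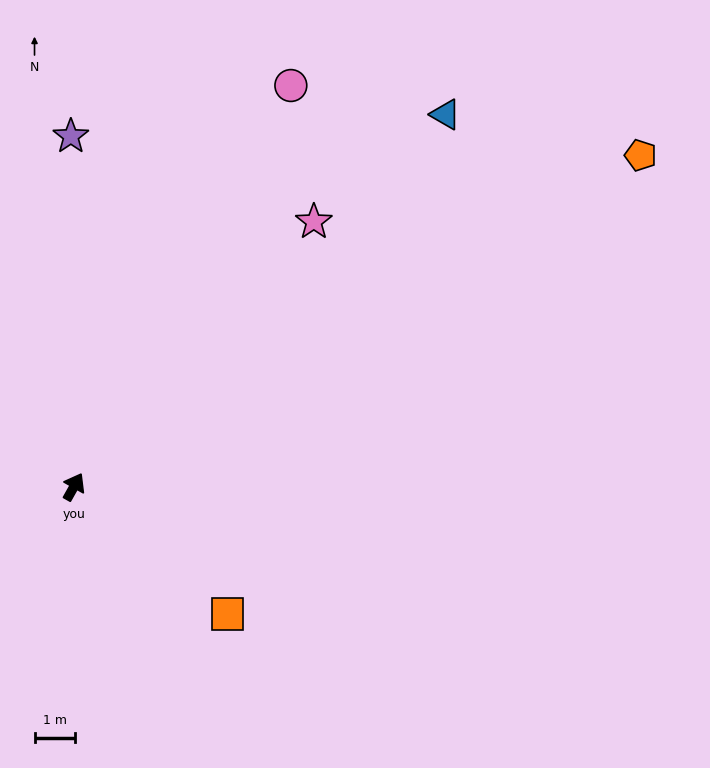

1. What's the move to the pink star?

turn right 13°, forward 8.7 m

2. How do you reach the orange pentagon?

turn right 30°, forward 16.1 m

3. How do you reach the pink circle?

forward 11.2 m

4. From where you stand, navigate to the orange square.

turn right 100°, forward 4.9 m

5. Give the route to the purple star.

turn left 30°, forward 8.6 m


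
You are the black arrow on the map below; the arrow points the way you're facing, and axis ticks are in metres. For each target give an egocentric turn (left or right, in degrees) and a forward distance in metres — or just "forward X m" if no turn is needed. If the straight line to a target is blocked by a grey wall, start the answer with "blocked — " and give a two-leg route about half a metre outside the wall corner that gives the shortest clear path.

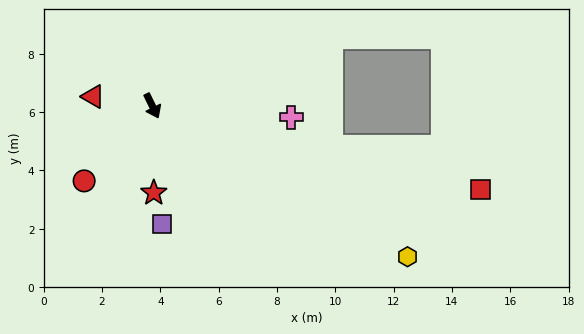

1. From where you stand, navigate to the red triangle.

turn right 125°, forward 2.1 m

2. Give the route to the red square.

turn left 50°, forward 11.6 m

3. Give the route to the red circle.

turn right 68°, forward 3.5 m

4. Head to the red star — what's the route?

turn right 25°, forward 3.0 m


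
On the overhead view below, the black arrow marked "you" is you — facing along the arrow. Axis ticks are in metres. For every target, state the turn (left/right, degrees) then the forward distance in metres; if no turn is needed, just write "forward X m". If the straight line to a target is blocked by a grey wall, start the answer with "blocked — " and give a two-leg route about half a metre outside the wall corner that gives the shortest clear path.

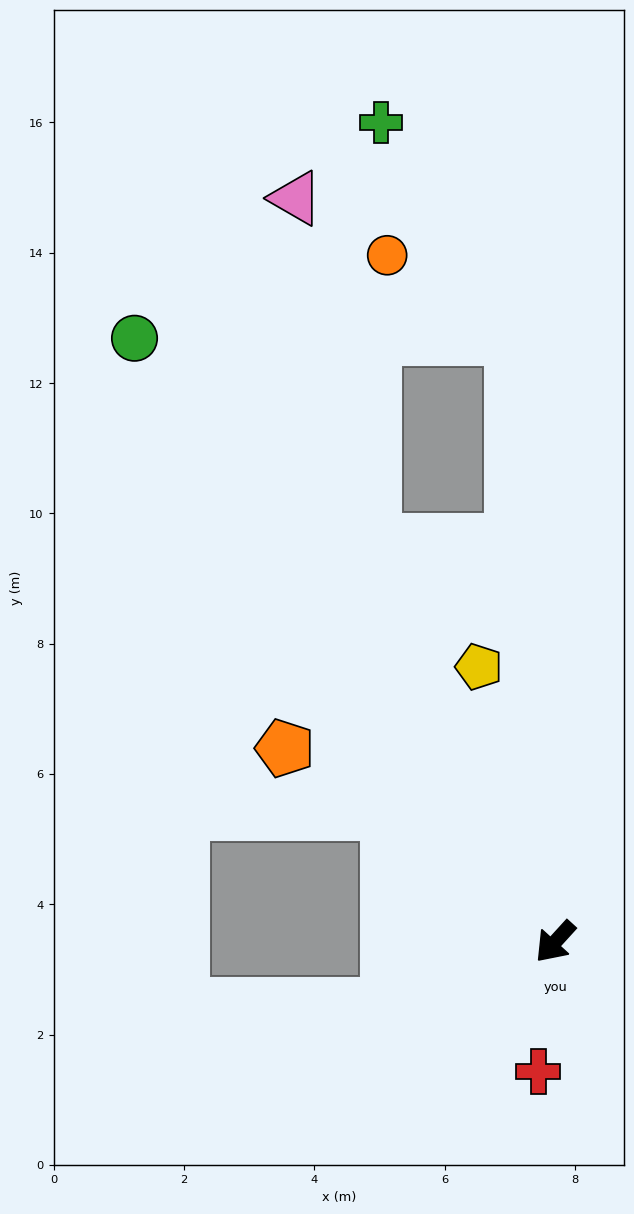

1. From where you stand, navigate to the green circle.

turn right 103°, forward 11.3 m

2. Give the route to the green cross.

blocked — turn right 134°, forward 9.3 m, then turn left 28°, forward 3.9 m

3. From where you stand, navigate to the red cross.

turn left 35°, forward 2.0 m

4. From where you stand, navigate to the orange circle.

blocked — turn right 134°, forward 9.3 m, then turn left 53°, forward 2.3 m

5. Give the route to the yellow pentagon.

turn right 122°, forward 4.4 m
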